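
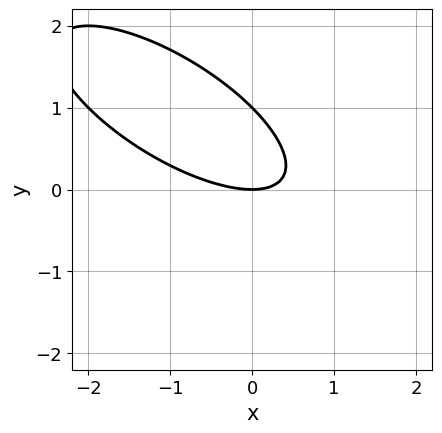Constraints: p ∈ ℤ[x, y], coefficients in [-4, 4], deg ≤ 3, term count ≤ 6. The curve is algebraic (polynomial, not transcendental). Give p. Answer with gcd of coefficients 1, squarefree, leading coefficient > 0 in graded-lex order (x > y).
x^2 + 2*x*y + 2*y^2 - 2*y

First, degree: the shape is more complex than any degree-1 curve, so deg p = 2.
Then, checking where it meets the axes: one x-axis crossing is at x = 0; the y-axis gridline crossings are at y ∈ {0, 1}.
Finally, matching integer coefficients to the picture gives p.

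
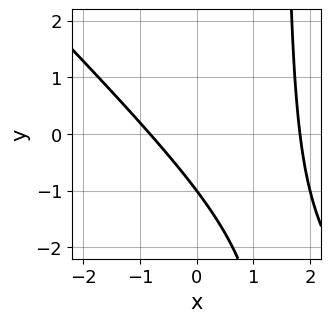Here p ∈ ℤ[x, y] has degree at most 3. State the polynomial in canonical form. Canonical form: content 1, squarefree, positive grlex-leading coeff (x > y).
2*x^2 + 2*x*y - 2*x - 3*y - 3

1. Degree: a generic line meets the curve in up to 2 points, so deg p = 2.
2. From the visible intercepts: one y-axis crossing is at y = -1.
3. These observations pin down the coefficients.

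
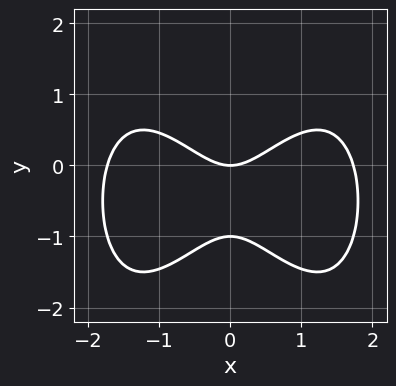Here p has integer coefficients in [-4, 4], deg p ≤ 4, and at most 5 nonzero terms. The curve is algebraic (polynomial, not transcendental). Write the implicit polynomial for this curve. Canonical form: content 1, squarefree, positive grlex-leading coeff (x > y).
x^4 - 3*x^2 + 3*y^2 + 3*y

1. The degree is 4 — no degree-3 curve has this shape.
2. Symmetries: it's symmetric under x → −x, forcing even powers of x.
3. Reading off the gridlines: among the integer gridlines, it crosses the y-axis at y ∈ {-1, 0}; it meets the x-axis at x = 0 (among the integer gridlines).
4. The integer polynomial consistent with all of this is the stated p.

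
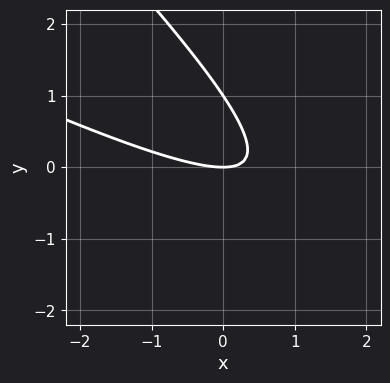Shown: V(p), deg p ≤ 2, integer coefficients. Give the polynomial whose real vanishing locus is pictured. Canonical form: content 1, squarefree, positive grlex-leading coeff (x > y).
1. deg p = 2. The shape is more complex than any degree-1 curve.
2. From the visible intercepts: the y-axis gridline crossings are at y ∈ {0, 1}; one x-axis crossing is at x = 0.
3. Solving for integer coefficients yields p as stated.

x^2 + 3*x*y + 2*y^2 - 2*y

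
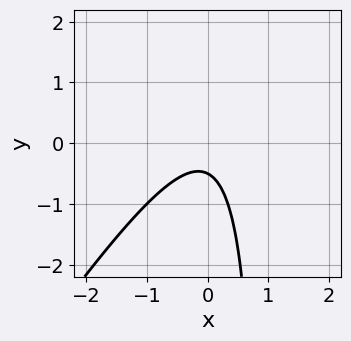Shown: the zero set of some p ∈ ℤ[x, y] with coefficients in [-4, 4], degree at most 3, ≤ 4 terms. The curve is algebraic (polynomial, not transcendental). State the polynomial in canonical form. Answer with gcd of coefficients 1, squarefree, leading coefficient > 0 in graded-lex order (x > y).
3*x^2 - 2*x*y + 2*y + 1

1. Degree: a generic line meets the curve in up to 2 points, so deg p = 2.
2. Against the integer gridlines: no x-intercept at any integer in the box.
3. Together with the visible shape, these determine p as stated.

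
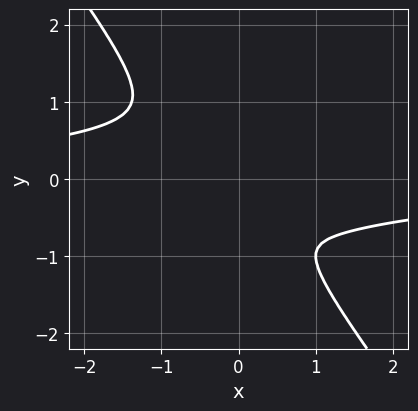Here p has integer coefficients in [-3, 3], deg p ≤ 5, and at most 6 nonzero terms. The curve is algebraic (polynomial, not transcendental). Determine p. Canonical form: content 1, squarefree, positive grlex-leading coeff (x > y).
2*x^3*y - 2*x^2*y^2 + 2*y^4 - x*y^2 + 3*x^2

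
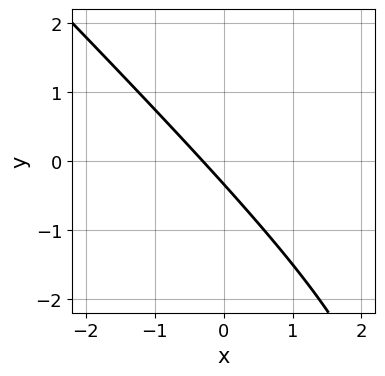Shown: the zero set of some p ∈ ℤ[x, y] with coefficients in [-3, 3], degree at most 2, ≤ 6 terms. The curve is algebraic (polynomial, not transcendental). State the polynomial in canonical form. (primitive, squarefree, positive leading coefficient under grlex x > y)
The degree is 2 — the shape is more complex than any degree-1 curve.
Solving for integer coefficients yields p as stated.

x^2 + x*y - 3*x - 3*y - 1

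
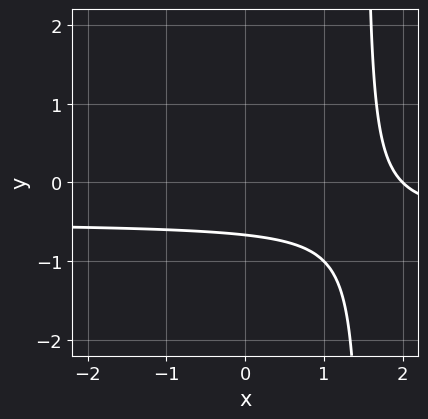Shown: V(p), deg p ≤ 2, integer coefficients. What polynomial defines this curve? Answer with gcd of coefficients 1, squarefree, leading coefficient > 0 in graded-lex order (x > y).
2*x*y + x - 3*y - 2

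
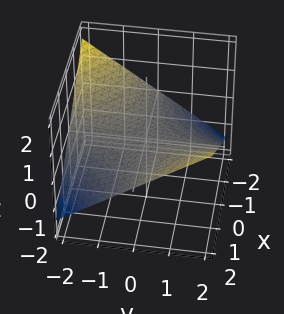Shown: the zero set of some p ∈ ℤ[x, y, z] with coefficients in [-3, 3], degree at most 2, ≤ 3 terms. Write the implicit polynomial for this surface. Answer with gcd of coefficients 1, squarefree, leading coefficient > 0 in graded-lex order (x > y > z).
x*y - 3*z

1. deg p = 2.
2. Reading off the gridlines: every point of the x-axis in the box is on the surface; it meets the z-axis at z = 0 (among the integer gridlines).
3. Solving for integer coefficients yields p as stated.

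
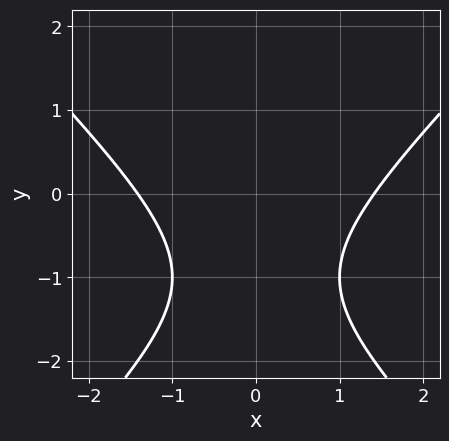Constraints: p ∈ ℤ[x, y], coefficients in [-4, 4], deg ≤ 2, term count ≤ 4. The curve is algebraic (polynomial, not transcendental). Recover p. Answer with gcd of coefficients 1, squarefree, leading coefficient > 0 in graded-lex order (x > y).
x^2 - y^2 - 2*y - 2

(a) deg p = 2. The shape is more complex than any degree-1 curve.
(b) Symmetries: it's symmetric under x → −x, forcing even powers of x.
(c) Observable constraints: it misses every integer gridline on the y-axis.
(d) The integer polynomial consistent with all of this is the stated p.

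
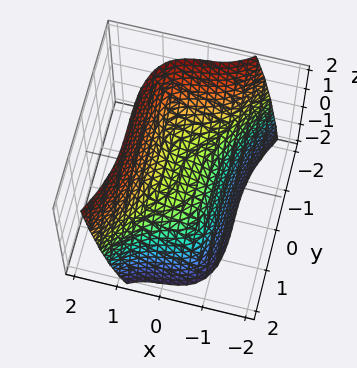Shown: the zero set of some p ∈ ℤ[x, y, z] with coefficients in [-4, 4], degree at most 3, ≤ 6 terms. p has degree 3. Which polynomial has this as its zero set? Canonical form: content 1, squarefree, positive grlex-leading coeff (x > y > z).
3*x^3 - y^3 + x - 3*z

Degree: a generic line meets the surface in up to 3 points, so deg p = 3.
Against the integer gridlines: it crosses the y-axis at the gridline y = 0; it meets the x-axis at x = 0 (among the integer gridlines).
Together with the visible shape, these determine p as stated.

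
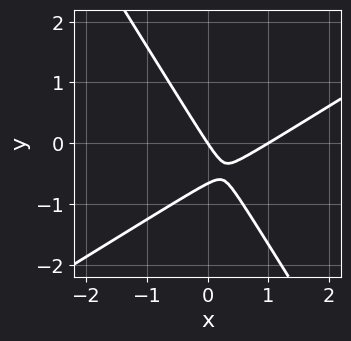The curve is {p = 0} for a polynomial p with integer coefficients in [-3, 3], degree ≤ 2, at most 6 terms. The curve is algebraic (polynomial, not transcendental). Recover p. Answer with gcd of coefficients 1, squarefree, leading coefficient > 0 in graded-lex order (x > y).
3*x^2 - 3*x*y - 3*y^2 - 3*x - 2*y

First, the degree is 2 — no degree-1 curve has this shape.
Next, from the visible intercepts: the x-axis gridline crossings are at x ∈ {0, 1}; it meets the y-axis at y = 0 (among the integer gridlines).
Finally, matching integer coefficients to the picture gives p.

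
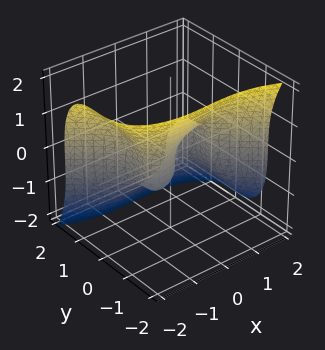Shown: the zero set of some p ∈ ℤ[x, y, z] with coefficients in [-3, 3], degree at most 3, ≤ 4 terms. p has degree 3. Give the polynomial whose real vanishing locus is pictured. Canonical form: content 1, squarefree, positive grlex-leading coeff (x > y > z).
1. The degree is 3 — the shape is more complex than any degree-2 surface.
2. Against the integer gridlines: among the integer gridlines, it crosses the x-axis at x ∈ {-1, 0, 1}; it crosses the y-axis at the gridline y = 0; it meets the z-axis at z = 0 (among the integer gridlines).
3. Fitting integer coefficients to these (and the overall shape) gives p.

x^3 + 3*y^3 + z^3 - x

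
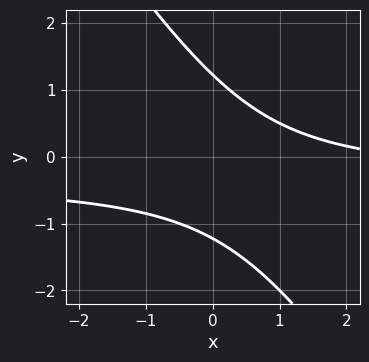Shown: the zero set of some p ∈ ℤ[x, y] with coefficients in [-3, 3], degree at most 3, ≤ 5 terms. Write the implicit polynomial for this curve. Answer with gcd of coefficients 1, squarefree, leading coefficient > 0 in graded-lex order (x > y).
First, the degree is 2 — a generic line meets the curve in up to 2 points.
Next, from the axis intercepts and sections: no x-intercept at any integer in the box.
Finally, matching integer coefficients to the picture gives p.

3*x*y + 2*y^2 + x - 3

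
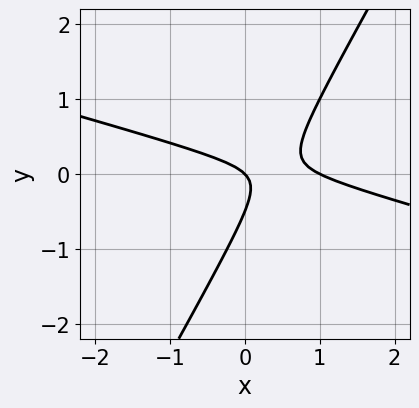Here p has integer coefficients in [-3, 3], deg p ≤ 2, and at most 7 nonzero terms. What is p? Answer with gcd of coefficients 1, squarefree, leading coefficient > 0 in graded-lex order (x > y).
1. deg p = 2. No degree-1 curve has this shape.
2. From the visible intercepts: it meets the y-axis at y = 0 (among the integer gridlines); among the integer gridlines, it crosses the x-axis at x ∈ {0, 1}.
3. Matching integer coefficients to the picture gives p.

x^2 + 3*x*y - 2*y^2 - x - y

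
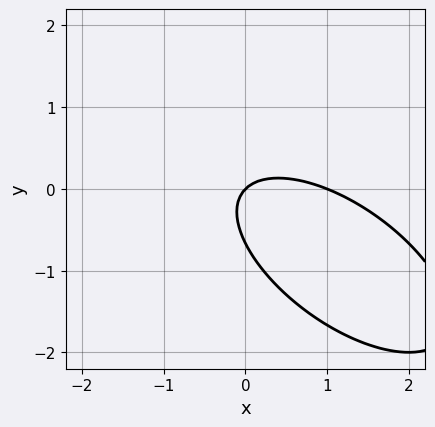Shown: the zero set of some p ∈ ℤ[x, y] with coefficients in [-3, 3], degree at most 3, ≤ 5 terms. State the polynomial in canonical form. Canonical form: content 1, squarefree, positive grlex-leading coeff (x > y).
(a) The degree is 2 — a generic line meets the curve in up to 2 points.
(b) From the visible intercepts: the x-axis gridline crossings are at x ∈ {0, 1}; it crosses the y-axis at the gridline y = 0.
(c) Matching integer coefficients to the picture gives p.

2*x^2 + 3*x*y + 3*y^2 - 2*x + 2*y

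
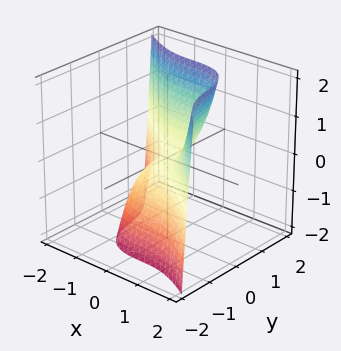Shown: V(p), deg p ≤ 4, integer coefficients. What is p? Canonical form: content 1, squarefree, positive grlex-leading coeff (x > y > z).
3*x^3 + 2*x^2*y + 3*y^3 + x - 3*z

The degree is 3 — no degree-2 surface has this shape.
Observable constraints: it meets the z-axis at z = 0 (among the integer gridlines); one x-axis crossing is at x = 0.
Putting this together gives p.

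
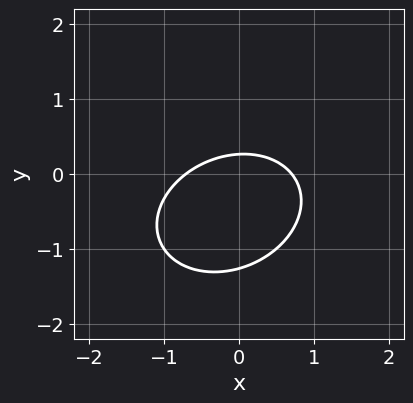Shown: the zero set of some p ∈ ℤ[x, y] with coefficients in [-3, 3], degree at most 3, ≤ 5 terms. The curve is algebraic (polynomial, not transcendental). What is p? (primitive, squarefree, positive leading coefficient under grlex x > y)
Degree: a generic line meets the curve in up to 2 points, so deg p = 2.
Matching integer coefficients to the picture gives p.

2*x^2 - x*y + 3*y^2 + 3*y - 1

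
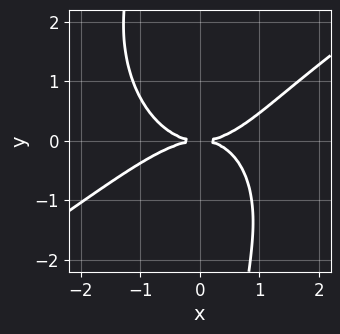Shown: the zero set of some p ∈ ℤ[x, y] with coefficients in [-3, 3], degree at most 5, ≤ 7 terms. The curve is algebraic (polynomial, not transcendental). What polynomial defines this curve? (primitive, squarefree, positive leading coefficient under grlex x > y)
(a) The degree is 4 — the shape is more complex than any degree-3 curve.
(b) From the visible intercepts: one y-axis crossing is at y = 0; it meets the x-axis at x = 0 (among the integer gridlines).
(c) Assembling these constraints gives the stated polynomial.

x^4 - x^3*y - x*y^3 + x*y^2 - 3*y^2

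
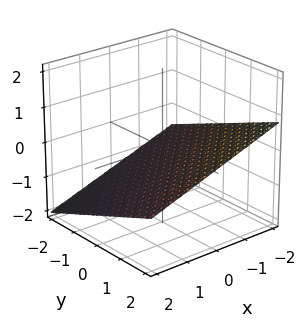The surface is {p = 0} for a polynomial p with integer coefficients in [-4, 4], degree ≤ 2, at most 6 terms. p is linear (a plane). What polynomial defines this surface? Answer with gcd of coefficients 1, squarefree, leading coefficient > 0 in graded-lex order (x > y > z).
x - y + 3*z + 2

1. Degree: every cross-section is a straight line — this is a plane, so deg p = 1.
2. Reading off the gridlines: it crosses the x-axis at the gridline x = -2; it crosses the y-axis at the gridline y = 2.
3. These observations pin down the coefficients.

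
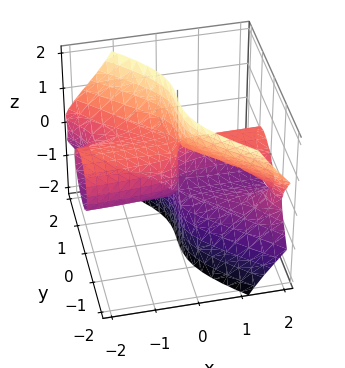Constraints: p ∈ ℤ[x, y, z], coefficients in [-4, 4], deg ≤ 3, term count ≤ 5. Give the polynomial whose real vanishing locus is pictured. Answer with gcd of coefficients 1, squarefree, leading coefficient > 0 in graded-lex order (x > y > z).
2*x*y^2 + 2*x*z^2 + 2*y^3 - x

(a) Degree: a generic line meets the surface in up to 3 points, so deg p = 3.
(b) Reading off the gridlines: one y-axis crossing is at y = 0; every point of the z-axis in the box is on the surface; one x-axis crossing is at x = 0.
(c) Fitting integer coefficients to these (and the overall shape) gives p.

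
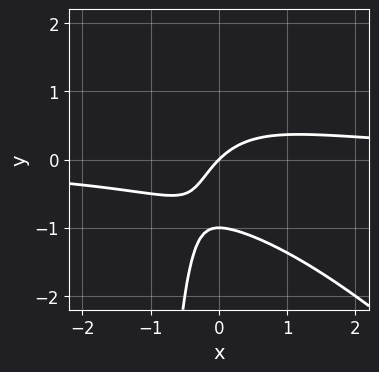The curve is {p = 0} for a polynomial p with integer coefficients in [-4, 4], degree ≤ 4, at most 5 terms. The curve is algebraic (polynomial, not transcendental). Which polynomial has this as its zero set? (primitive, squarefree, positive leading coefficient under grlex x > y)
x^2*y + x*y^2 + y^2 - x + y

First, the degree is 3 — a generic line meets the curve in up to 3 points.
Then, from the axis intercepts and sections: the y-axis gridline crossings are at y ∈ {-1, 0}; it crosses the x-axis at the gridline x = 0.
Finally, together with the visible shape, these determine p as stated.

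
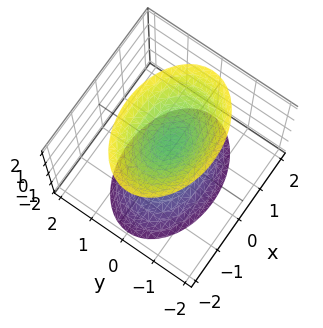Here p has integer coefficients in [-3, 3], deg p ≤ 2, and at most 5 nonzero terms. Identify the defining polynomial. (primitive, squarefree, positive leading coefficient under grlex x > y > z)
x^2 + 2*y^2 - z^2 + 1

I count 2 distinct pieces. They look like related sheets of one shape, so recover p as a whole.
deg p = 2. Two separate bowl-shaped sheets opening away from each other; a quadric.
Symmetries: it's symmetric under x → −x, forcing even powers of x; it's symmetric under z → −z, forcing even powers of z; the y ↦ −y reflection is a symmetry, so y appears only in even powers.
Reading off the gridlines: no y-intercept at any integer in the box; the z-axis gridline crossings are at z ∈ {-1, 1}.
These observations pin down the coefficients.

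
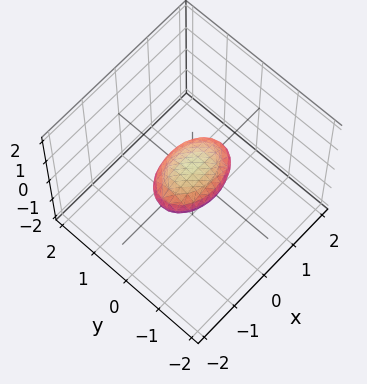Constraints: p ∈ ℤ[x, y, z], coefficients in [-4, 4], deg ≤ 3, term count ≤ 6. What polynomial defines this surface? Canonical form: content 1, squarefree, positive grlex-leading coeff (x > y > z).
x^2 + 2*y^2 + 3*z^2 - 1

1. The degree is 2 — bounded and convex; a quadric.
2. Symmetries: mirror symmetry y ↦ −y ⇒ only even powers of y; the x ↦ −x reflection is a symmetry, so x appears only in even powers; it's symmetric under z → −z, forcing even powers of z.
3. Checking where it meets the axes: the x-axis gridline crossings are at x ∈ {-1, 1}.
4. Matching integer coefficients to the picture gives p.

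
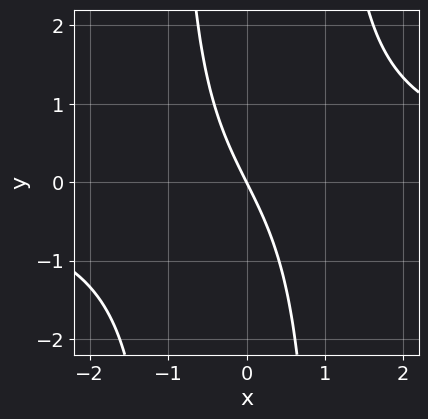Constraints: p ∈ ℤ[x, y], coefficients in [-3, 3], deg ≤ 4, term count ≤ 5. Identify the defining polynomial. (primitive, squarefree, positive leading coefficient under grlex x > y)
First, the degree is 3 — no degree-2 curve has this shape.
Then, from the visible intercepts: one y-axis crossing is at y = 0; it crosses the x-axis at the gridline x = 0.
Finally, the integer polynomial consistent with all of this is the stated p.

x^2*y - 2*x - y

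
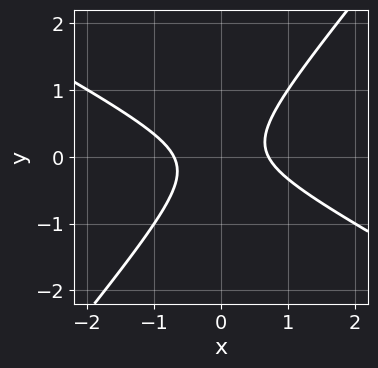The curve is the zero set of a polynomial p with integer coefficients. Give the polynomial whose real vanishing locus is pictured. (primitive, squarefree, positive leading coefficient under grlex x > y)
2*x^2 + 2*x*y - 3*y^2 - 1

1. deg p = 2. A generic line meets the curve in up to 2 points.
2. Checking where it meets the axes: no y-intercept at any integer in the box.
3. Together with the visible shape, these determine p as stated.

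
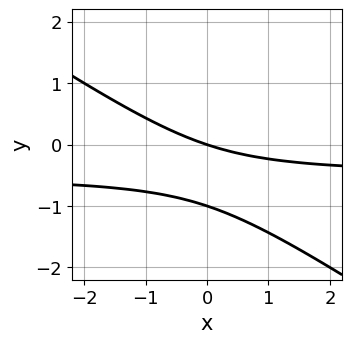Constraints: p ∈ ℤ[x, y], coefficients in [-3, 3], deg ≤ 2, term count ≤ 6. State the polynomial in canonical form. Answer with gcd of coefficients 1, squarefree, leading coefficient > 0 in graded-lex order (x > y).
The degree is 2 — a generic line meets the curve in up to 2 points.
Checking where it meets the axes: it meets the x-axis at x = 0 (among the integer gridlines); the y-axis gridline crossings are at y ∈ {-1, 0}.
Putting this together gives p.

2*x*y + 3*y^2 + x + 3*y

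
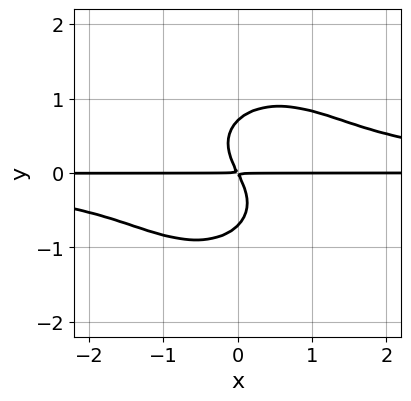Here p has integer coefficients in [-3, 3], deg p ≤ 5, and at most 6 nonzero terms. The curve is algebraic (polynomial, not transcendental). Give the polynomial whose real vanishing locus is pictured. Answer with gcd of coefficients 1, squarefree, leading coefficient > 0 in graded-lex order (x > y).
2*x^2*y^2 + 2*y^4 - 2*x*y - y^2

(a) Degree: a generic line meets the curve in up to 4 points, so deg p = 4.
(b) From the visible intercepts: every point of the x-axis in the box is on the curve.
(c) Together with the visible shape, these determine p as stated.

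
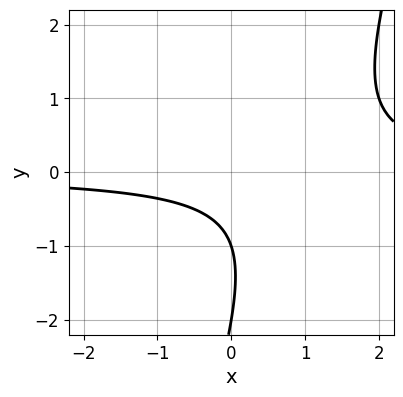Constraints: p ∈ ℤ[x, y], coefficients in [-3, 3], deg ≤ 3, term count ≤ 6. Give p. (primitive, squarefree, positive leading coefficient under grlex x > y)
deg p = 2.
From the visible intercepts: no x-intercept at any integer in the box; the y-axis gridline crossings are at y ∈ {-2, -1}.
Solving for integer coefficients yields p as stated.

3*x*y - y^2 - 3*y - 2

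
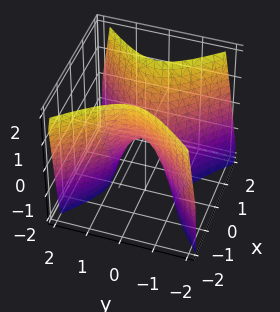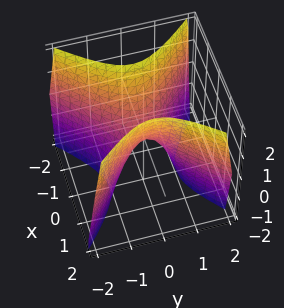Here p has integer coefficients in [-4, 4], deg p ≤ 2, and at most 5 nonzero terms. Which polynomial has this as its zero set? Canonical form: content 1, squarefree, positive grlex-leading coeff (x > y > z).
2*x^2 - 2*y^2 - z

First, degree: a saddle surface; a quadric, so deg p = 2.
Then, symmetries: the y ↦ −y reflection is a symmetry, so y appears only in even powers; it's symmetric under x → −x, forcing even powers of x.
Then, observable constraints: it crosses the y-axis at the gridline y = 0; it crosses the z-axis at the gridline z = 0; it crosses the x-axis at the gridline x = 0.
Finally, putting this together gives p.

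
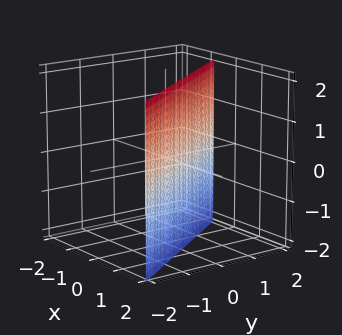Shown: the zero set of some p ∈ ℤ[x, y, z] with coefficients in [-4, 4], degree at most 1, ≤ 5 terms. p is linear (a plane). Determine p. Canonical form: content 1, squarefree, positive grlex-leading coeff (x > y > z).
3*x + 2*y - 2

1. deg p = 1. Every cross-section is a straight line — this is a plane.
2. Against the integer gridlines: the surface avoids every integer z-axis point in the box; it meets the y-axis at y = 1 (among the integer gridlines).
3. The integer polynomial consistent with all of this is the stated p.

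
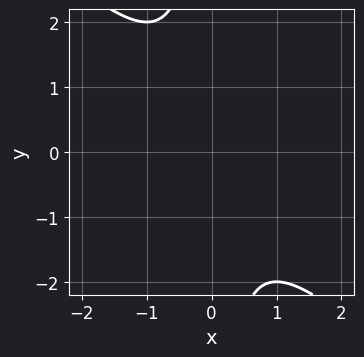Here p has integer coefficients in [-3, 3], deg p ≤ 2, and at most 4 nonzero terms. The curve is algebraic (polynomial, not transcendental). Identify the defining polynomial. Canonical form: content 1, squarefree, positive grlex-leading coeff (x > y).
First, degree: the shape is more complex than any degree-1 curve, so deg p = 2.
Next, reading off the gridlines: it misses every integer gridline on the y-axis; it misses every integer gridline on the x-axis.
Finally, solving for integer coefficients yields p as stated.

x^2 + x*y + 1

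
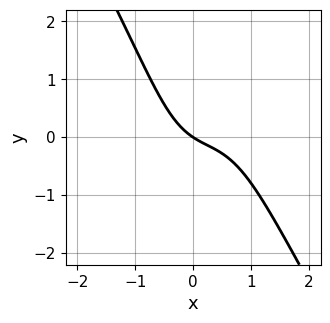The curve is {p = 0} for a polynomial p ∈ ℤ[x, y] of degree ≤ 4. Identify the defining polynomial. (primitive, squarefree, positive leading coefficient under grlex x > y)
First, deg p = 3.
Then, checking where it meets the axes: one y-axis crossing is at y = 0; it crosses the x-axis at the gridline x = 0.
Finally, assembling these constraints gives the stated polynomial.

3*x^3 - x*y^2 - 2*x^2 + 2*x + 3*y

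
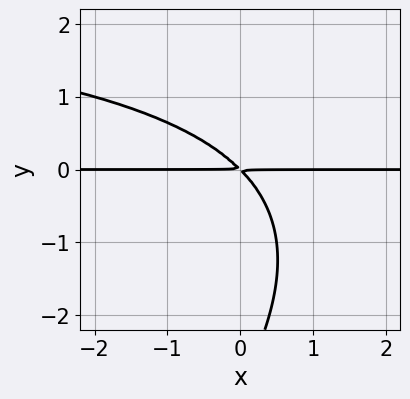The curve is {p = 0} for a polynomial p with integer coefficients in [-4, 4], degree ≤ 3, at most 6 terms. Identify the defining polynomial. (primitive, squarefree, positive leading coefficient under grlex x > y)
x*y^2 - y^3 - 3*x*y - 3*y^2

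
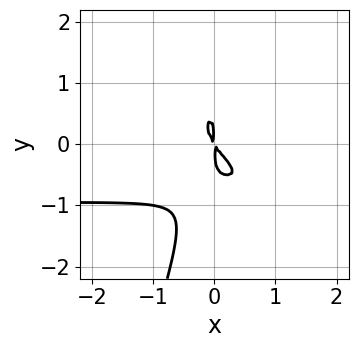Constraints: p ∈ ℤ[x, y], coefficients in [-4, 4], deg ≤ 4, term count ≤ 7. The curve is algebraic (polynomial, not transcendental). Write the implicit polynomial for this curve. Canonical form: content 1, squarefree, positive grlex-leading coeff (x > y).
3*x*y^3 - y^4 - 3*x^2*y - 3*x^2 - 2*x*y

(a) Degree: no degree-3 curve has this shape, so deg p = 4.
(b) Solving for integer coefficients yields p as stated.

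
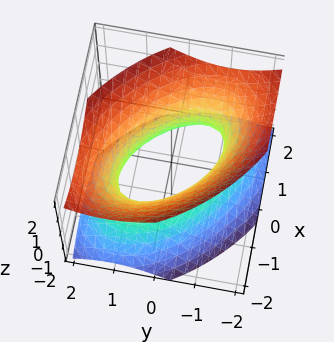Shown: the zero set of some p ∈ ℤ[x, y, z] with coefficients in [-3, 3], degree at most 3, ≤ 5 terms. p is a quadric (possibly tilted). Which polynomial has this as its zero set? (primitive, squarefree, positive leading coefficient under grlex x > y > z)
x^2 + x*y + y^2 - z^2 - 1

(a) The degree is 2 — no degree-1 surface has this shape.
(b) From the axis intercepts and sections: among the integer gridlines, it crosses the x-axis at x ∈ {-1, 1}; it misses every integer gridline on the z-axis; the y-axis gridline crossings are at y ∈ {-1, 1}.
(c) Solving for integer coefficients yields p as stated.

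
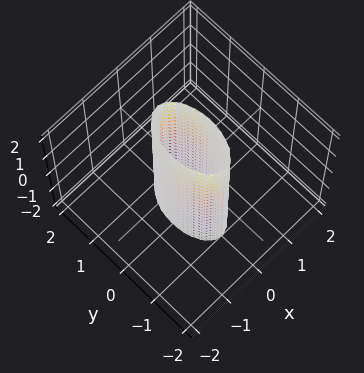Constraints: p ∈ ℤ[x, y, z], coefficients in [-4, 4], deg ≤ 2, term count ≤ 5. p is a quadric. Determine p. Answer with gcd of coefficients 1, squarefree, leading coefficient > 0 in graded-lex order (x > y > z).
3*x^2 + y^2 - 1

1. Degree: a cylinder; a quadric, so deg p = 2.
2. Symmetries: the z ↦ −z reflection is a symmetry, so z appears only in even powers; it's symmetric under y → −y, forcing even powers of y; the x ↦ −x reflection is a symmetry, so x appears only in even powers.
3. Reading off the gridlines: the y-axis gridline crossings are at y ∈ {-1, 1}; the surface avoids every integer z-axis point in the box.
4. Assembling these constraints gives the stated polynomial.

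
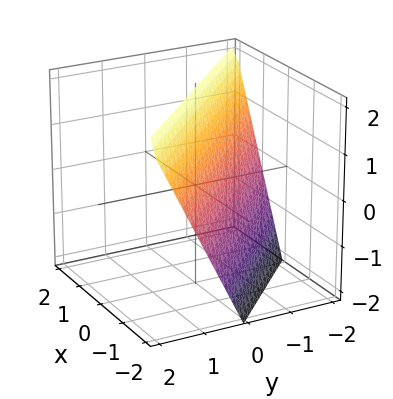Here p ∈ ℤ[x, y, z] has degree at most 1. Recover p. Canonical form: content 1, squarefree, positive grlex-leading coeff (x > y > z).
2*x + 2*y - z + 2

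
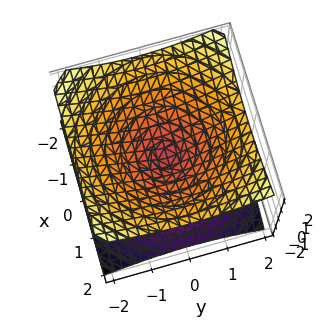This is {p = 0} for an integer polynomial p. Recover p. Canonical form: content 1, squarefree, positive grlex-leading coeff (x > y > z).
x^2 + y^2 - 2*z^2

1. deg p = 2. Two nappes meeting at a single point; a quadric.
2. Symmetries: rotational symmetry about the z-axis ⇒ p depends on x, y only through x² + y²; mirror symmetry z ↦ −z ⇒ only even powers of z.
3. From the axis intercepts and sections: it crosses the z-axis at the gridline z = 0; a circular section at z = 1 has radius between 1 and 2; one x-axis crossing is at x = 0; it crosses the y-axis at the gridline y = 0.
4. Fitting integer coefficients to these (and the overall shape) gives p.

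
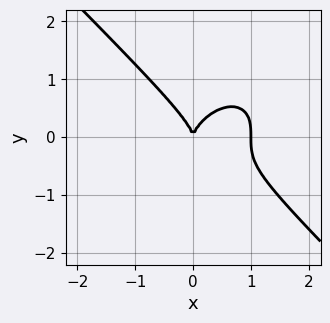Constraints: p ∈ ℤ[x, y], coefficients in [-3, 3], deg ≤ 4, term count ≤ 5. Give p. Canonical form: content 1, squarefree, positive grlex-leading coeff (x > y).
x^3 + y^3 - x^2

First, deg p = 3. No degree-2 curve has this shape.
Next, checking where it meets the axes: it meets the y-axis at y = 0 (among the integer gridlines); the x-axis gridline crossings are at x ∈ {0, 1}.
Finally, solving for integer coefficients yields p as stated.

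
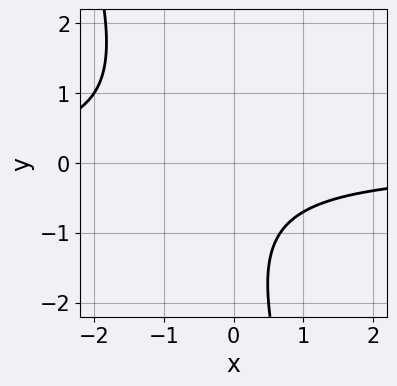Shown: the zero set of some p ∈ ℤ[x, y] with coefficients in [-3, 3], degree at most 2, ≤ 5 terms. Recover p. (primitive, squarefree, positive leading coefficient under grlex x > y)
3*x*y + y^2 + 2*y + 3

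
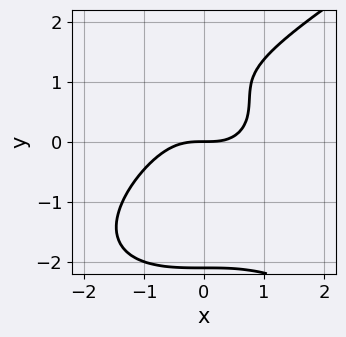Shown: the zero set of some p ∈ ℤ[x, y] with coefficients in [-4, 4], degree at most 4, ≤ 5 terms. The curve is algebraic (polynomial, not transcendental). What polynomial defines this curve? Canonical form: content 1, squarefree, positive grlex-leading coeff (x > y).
First, the degree is 4 — a generic line meets the curve in up to 4 points.
Then, against the integer gridlines: one x-axis crossing is at x = 0; it meets the y-axis at y = 0 (among the integer gridlines).
Finally, assembling these constraints gives the stated polynomial.

y^4 - 2*x^3 - 3*y^2 + 3*y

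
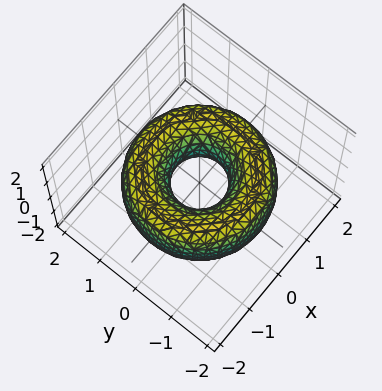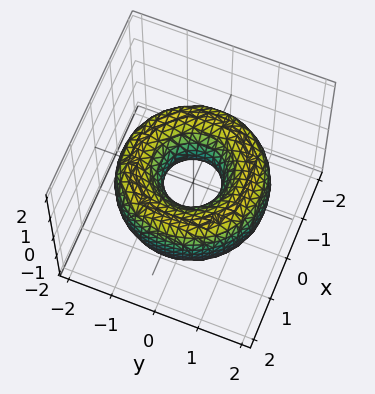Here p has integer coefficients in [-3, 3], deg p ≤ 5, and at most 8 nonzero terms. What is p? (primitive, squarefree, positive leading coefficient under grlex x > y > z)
x^4 + 2*x^2*y^2 + y^4 - 3*x^2 - 3*y^2 + 2*z^2 + 1

Degree: a generic line meets the surface in up to 4 points, so deg p = 4.
Symmetry: the surface is invariant under rotation about z: p = q(x² + y², z).
Observable constraints: a circular section at z = 0 has radius between 0 and 1; the surface avoids every integer z-axis point in the box.
Assembling these constraints gives the stated polynomial.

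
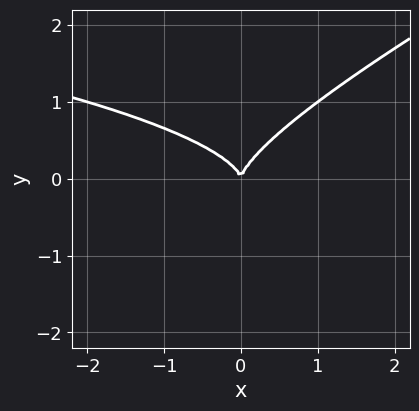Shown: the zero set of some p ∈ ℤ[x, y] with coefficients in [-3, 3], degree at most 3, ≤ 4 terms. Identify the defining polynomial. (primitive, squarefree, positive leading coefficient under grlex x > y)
x*y^2 - 2*y^3 + x^2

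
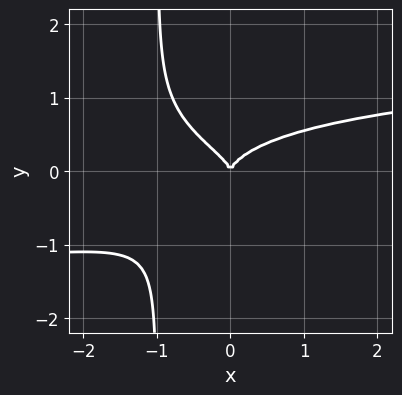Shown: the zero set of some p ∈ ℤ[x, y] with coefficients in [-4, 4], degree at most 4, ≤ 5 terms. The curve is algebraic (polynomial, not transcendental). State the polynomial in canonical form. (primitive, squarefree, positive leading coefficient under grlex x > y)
3*x*y^3 + 3*y^3 - x^2

The degree is 4 — the shape is more complex than any degree-3 curve.
Observable constraints: it crosses the y-axis at the gridline y = 0; one x-axis crossing is at x = 0.
Assembling these constraints gives the stated polynomial.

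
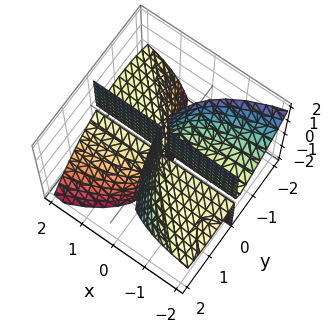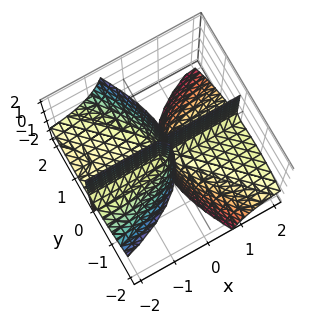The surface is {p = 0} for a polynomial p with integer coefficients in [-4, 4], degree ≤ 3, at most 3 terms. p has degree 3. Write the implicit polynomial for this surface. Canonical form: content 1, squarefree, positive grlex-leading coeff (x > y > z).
(a) I count 2 distinct pieces.
(b) The degree is 3 — no degree-2 surface has this shape.
(c) Observable constraints: one y-axis crossing is at y = 0; the visible z-axis segment lies entirely on the surface; every point of the x-axis in the box is on the surface.
(d) Fitting integer coefficients to these (and the overall shape) gives p.

x*y^2 + 2*x*y*z + y^3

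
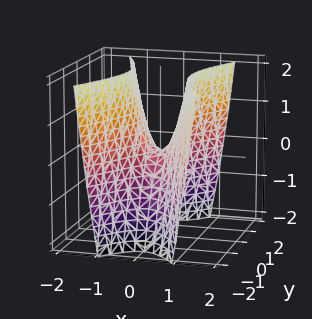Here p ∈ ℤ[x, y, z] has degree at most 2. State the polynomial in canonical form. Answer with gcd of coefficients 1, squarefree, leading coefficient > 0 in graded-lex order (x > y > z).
3*x^2 - y^2 - z

deg p = 2. A saddle surface; a quadric.
Symmetries: the y ↦ −y reflection is a symmetry, so y appears only in even powers; mirror symmetry x ↦ −x ⇒ only even powers of x.
From the axis intercepts and sections: it crosses the y-axis at the gridline y = 0; it crosses the x-axis at the gridline x = 0; it crosses the z-axis at the gridline z = 0.
The integer polynomial consistent with all of this is the stated p.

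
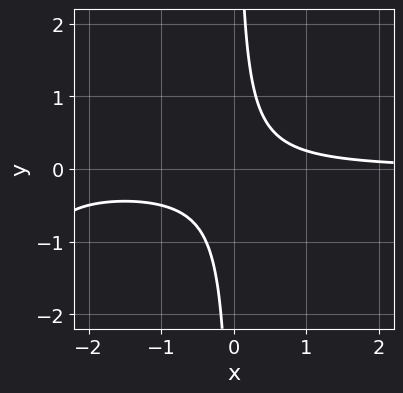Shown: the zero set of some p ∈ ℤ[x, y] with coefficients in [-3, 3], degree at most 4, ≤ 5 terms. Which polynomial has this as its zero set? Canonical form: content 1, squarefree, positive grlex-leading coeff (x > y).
(a) The degree is 3 — a generic line meets the curve in up to 3 points.
(b) From the visible intercepts: it misses every integer gridline on the y-axis; no x-intercept at any integer in the box.
(c) Matching integer coefficients to the picture gives p.

x^2*y + 3*x*y - 1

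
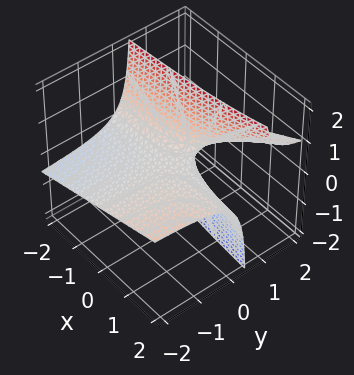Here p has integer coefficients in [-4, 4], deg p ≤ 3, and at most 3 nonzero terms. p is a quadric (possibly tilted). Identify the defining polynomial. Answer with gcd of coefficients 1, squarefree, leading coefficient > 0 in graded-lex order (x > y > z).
Degree: no degree-1 surface has this shape, so deg p = 2.
Reading off the gridlines: the visible x-axis segment lies entirely on the surface; the visible y-axis segment lies entirely on the surface.
Together with the visible shape, these determine p as stated.

x*y - 3*y*z + 2*z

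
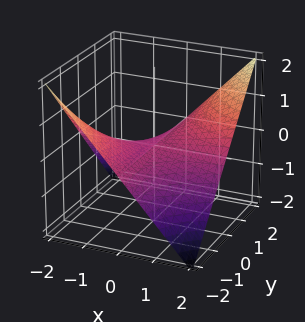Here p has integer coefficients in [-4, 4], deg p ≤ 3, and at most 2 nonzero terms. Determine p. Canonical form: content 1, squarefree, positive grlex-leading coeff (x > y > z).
x*y - 2*z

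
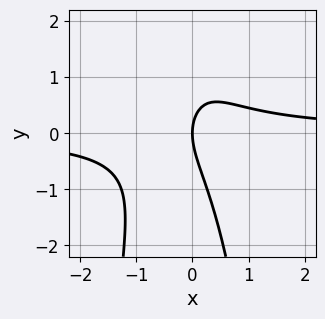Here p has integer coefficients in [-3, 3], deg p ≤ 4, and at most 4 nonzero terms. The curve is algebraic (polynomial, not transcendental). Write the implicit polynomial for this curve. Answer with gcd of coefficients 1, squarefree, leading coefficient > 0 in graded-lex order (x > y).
3*x^2*y + x*y + y^2 - 2*x

The degree is 3 — a generic line meets the curve in up to 3 points.
Against the integer gridlines: it crosses the y-axis at the gridline y = 0; it meets the x-axis at x = 0 (among the integer gridlines).
Assembling these constraints gives the stated polynomial.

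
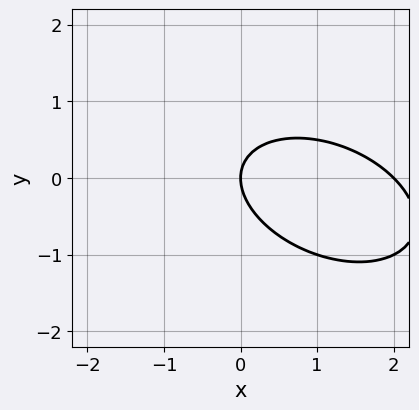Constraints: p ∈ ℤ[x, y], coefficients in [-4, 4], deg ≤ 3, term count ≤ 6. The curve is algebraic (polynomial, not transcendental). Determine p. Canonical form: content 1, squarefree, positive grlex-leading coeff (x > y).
x^2 + x*y + 2*y^2 - 2*x

The degree is 2 — a generic line meets the curve in up to 2 points.
Observable constraints: among the integer gridlines, it crosses the x-axis at x ∈ {0, 2}; it crosses the y-axis at the gridline y = 0.
The integer polynomial consistent with all of this is the stated p.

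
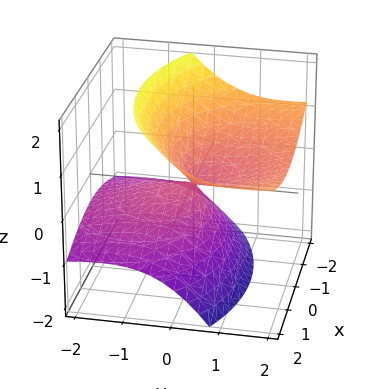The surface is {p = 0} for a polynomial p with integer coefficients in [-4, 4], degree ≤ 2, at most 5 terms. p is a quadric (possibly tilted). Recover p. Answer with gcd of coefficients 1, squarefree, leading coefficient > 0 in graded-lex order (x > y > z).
x^2 + y^2 - 3*y*z - 2*z^2

Degree: the shape is more complex than any degree-1 surface, so deg p = 2.
Reading off the gridlines: it meets the x-axis at x = 0 (among the integer gridlines); it crosses the y-axis at the gridline y = 0.
Assembling these constraints gives the stated polynomial.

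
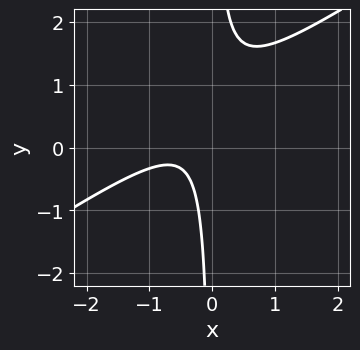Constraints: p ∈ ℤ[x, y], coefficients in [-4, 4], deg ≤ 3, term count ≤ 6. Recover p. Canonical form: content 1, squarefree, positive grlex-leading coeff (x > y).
2*x^2 - 3*x*y + 2*x + 1

(a) deg p = 2. No degree-1 curve has this shape.
(b) Against the integer gridlines: the curve avoids every integer y-axis point in the box; the curve avoids every integer x-axis point in the box.
(c) Matching integer coefficients to the picture gives p.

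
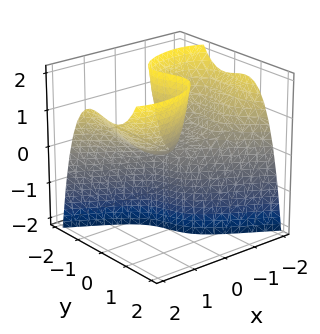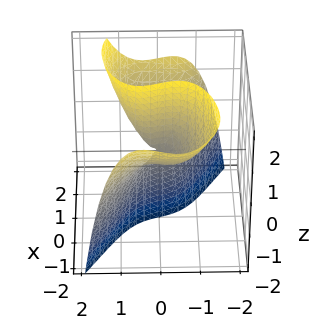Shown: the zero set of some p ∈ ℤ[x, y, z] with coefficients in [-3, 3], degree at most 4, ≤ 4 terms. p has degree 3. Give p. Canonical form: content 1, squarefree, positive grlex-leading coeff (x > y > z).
(a) The degree is 3 — no degree-2 surface has this shape.
(b) Against the integer gridlines: every point of the z-axis in the box is on the surface; it meets the x-axis at x = 0 (among the integer gridlines); it crosses the y-axis at the gridline y = 0.
(c) Solving for integer coefficients yields p as stated.

x^3 + 3*y^3 - 3*x*z - y*z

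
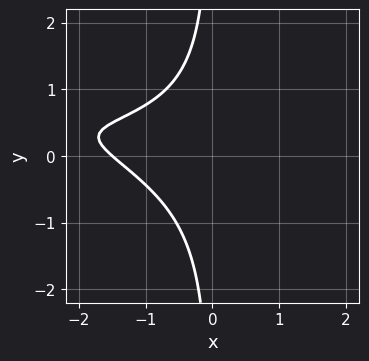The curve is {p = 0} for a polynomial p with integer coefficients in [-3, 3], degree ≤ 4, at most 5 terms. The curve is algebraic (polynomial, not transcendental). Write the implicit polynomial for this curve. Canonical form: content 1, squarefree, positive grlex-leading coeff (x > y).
x^2*y + 3*x*y^2 + 2*x + 3

First, deg p = 3. No degree-2 curve has this shape.
Next, checking where it meets the axes: it misses every integer gridline on the y-axis.
Finally, putting this together gives p.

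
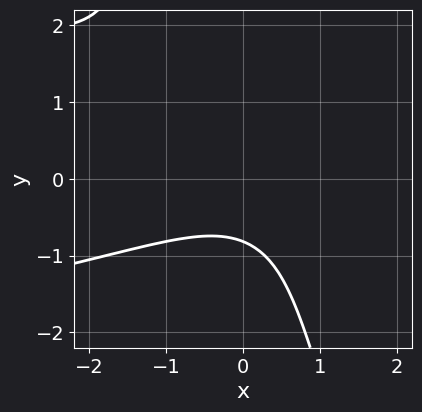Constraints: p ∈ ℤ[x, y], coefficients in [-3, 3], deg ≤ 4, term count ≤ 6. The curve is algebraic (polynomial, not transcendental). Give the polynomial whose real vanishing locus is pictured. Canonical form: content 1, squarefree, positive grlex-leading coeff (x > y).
deg p = 3. A generic line meets the curve in up to 3 points.
Reading off the gridlines: it misses every integer gridline on the x-axis.
Putting this together gives p.

3*x*y^2 + y^3 + 2*x^2 + 3*y + 3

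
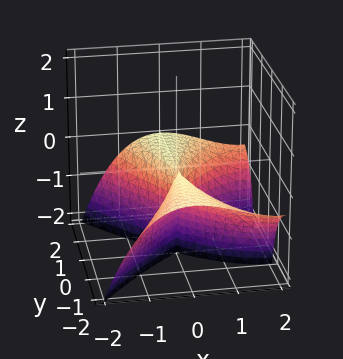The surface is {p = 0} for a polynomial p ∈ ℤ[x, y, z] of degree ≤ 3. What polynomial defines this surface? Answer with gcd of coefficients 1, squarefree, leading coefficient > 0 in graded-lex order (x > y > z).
x^3 - 2*y^2*z - 3*x^2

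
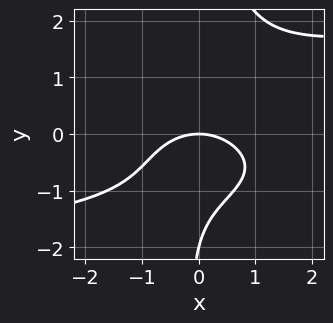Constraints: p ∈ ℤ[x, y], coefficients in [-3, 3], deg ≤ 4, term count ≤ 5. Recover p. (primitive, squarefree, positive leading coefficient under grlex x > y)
Degree: a generic line meets the curve in up to 4 points, so deg p = 4.
Checking where it meets the axes: it crosses the x-axis at the gridline x = 0; among the integer gridlines, it crosses the y-axis at y ∈ {-2, 0}.
Matching integer coefficients to the picture gives p.

x*y^3 - x^2 - y^2 - 2*y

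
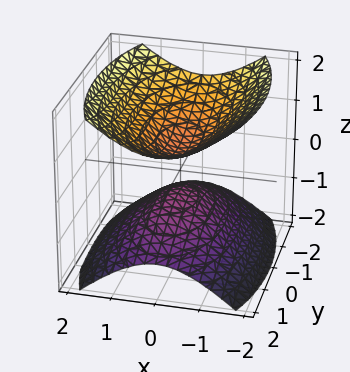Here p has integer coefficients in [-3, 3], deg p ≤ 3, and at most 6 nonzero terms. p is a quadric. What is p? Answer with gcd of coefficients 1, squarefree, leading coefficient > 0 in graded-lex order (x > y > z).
3*x^2 + y^2 - 3*z^2 + 1

1. There are 2 components. They look like related sheets of one shape, so recover p as a whole.
2. Degree: two sheets facing apart; a quadric, so deg p = 2.
3. Symmetries: mirror symmetry y ↦ −y ⇒ only even powers of y; it's symmetric under z → −z, forcing even powers of z; mirror symmetry x ↦ −x ⇒ only even powers of x.
4. Observable constraints: it misses every integer gridline on the y-axis; it misses every integer gridline on the x-axis.
5. Matching integer coefficients to the picture gives p.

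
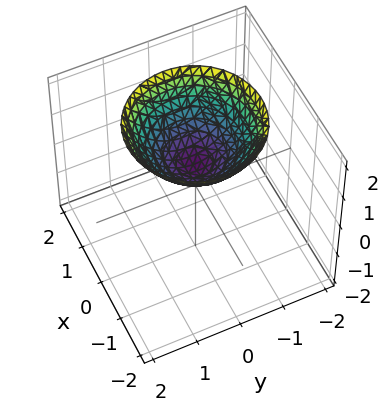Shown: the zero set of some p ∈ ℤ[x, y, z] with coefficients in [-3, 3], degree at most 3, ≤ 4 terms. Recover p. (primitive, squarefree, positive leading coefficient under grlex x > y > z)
2*x^2 + 2*y^2 - 3*z + 2

The degree is 2 — the shape is more complex than any degree-1 surface.
By symmetry, every cross-section ⟂ z is a circle, so x, y appear only via x² + y².
From the axis intercepts and sections: it misses every integer gridline on the y-axis; a circular section at z = 2 has radius between 1 and 2; no x-intercept at any integer in the box.
Putting this together gives p.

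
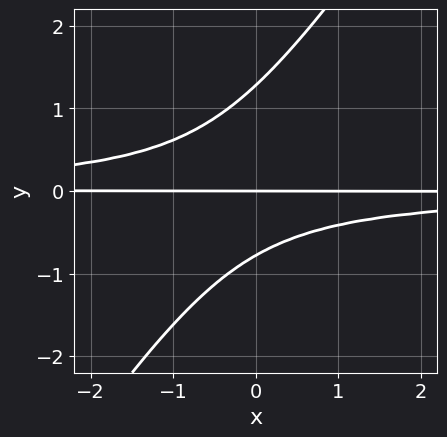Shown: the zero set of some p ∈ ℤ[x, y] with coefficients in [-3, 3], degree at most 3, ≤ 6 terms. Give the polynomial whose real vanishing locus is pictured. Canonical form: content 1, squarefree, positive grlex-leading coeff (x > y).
The degree is 3 — no degree-2 curve has this shape.
From the visible intercepts: the visible x-axis segment lies entirely on the curve; it meets the y-axis at y = 0 (among the integer gridlines).
Matching integer coefficients to the picture gives p.

3*x*y^2 - 2*y^3 + y^2 + 2*y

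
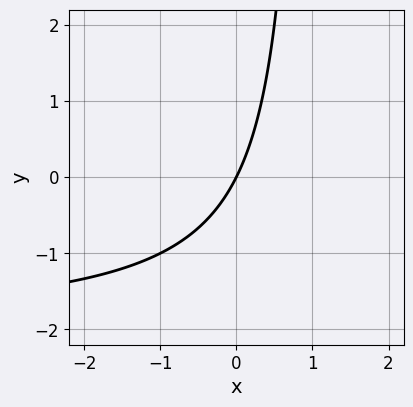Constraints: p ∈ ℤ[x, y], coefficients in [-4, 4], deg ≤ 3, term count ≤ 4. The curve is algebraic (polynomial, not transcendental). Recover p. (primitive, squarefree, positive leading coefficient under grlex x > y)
First, deg p = 2. A generic line meets the curve in up to 2 points.
Then, from the axis intercepts and sections: it crosses the y-axis at the gridline y = 0; one x-axis crossing is at x = 0.
Finally, matching integer coefficients to the picture gives p.

x*y + 2*x - y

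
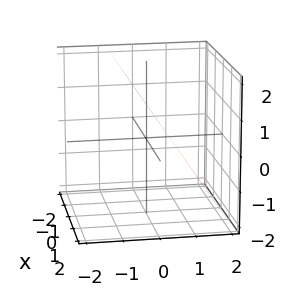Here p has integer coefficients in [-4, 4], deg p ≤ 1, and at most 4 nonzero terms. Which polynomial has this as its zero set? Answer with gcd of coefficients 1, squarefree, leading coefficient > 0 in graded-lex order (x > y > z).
3*y + 2*z - 2

First, the degree is 1 — every cross-section is a straight line — this is a plane.
Then, against the integer gridlines: the surface avoids every integer x-axis point in the box; one z-axis crossing is at z = 1.
Finally, the integer polynomial consistent with all of this is the stated p.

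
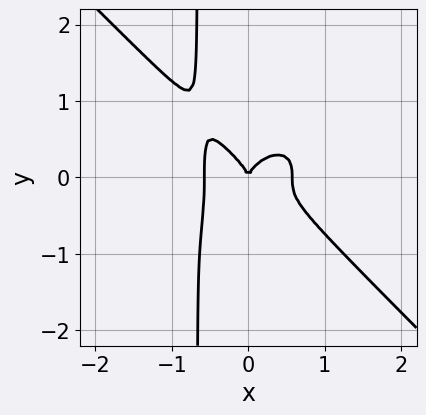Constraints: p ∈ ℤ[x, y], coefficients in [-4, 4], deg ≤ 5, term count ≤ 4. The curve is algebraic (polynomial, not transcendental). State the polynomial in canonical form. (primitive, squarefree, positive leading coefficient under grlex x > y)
(a) deg p = 4. No degree-3 curve has this shape.
(b) Observable constraints: it crosses the y-axis at the gridline y = 0; it crosses the x-axis at the gridline x = 0.
(c) Together with the visible shape, these determine p as stated.

3*x^4 + 3*x*y^3 + 2*y^3 - x^2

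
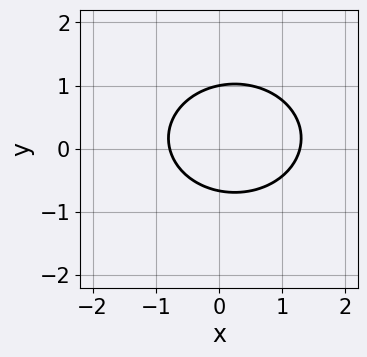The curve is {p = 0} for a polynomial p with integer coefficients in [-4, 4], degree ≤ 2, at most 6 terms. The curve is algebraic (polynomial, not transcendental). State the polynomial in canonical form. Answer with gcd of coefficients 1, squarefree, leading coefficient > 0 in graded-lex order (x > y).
2*x^2 + 3*y^2 - x - y - 2

1. The degree is 2 — a generic line meets the curve in up to 2 points.
2. Reading off the gridlines: it crosses the y-axis at the gridline y = 1.
3. Together with the visible shape, these determine p as stated.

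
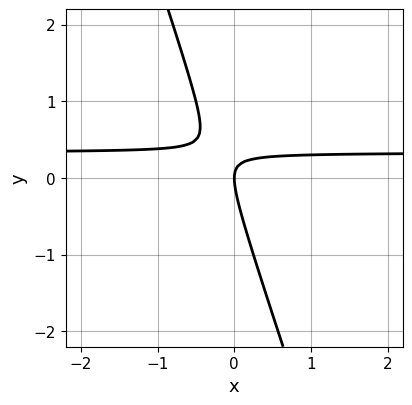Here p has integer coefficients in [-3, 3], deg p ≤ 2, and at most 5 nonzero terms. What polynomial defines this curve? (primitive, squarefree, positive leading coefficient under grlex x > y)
3*x*y + y^2 - x

1. deg p = 2.
2. From the visible intercepts: it meets the y-axis at y = 0 (among the integer gridlines); it meets the x-axis at x = 0 (among the integer gridlines).
3. Matching integer coefficients to the picture gives p.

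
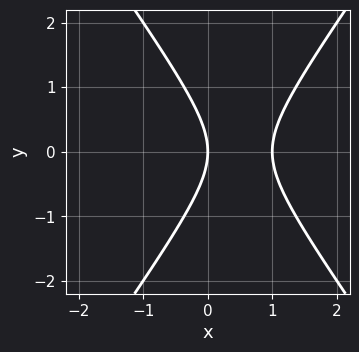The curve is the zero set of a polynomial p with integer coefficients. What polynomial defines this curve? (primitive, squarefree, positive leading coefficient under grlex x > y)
2*x^2 - y^2 - 2*x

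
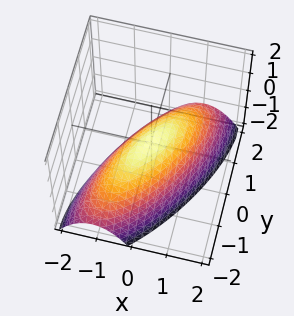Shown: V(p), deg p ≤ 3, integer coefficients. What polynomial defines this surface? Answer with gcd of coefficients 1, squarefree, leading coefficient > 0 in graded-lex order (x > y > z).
2*x^2 - 2*x*y + y^2 + 2*z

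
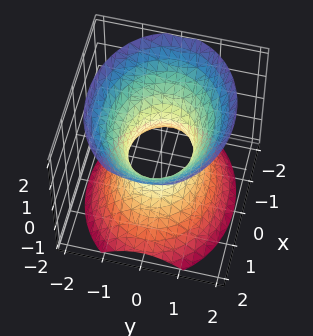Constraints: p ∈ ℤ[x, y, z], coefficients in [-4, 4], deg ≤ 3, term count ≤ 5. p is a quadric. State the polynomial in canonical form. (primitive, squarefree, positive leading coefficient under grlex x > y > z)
2*x^2 + 3*y^2 - 2*z^2 - 2

1. deg p = 2. An hourglass — one-sheet hyperboloid; a quadric.
2. Symmetries: the z ↦ −z reflection is a symmetry, so z appears only in even powers; it's symmetric under y → −y, forcing even powers of y; mirror symmetry x ↦ −x ⇒ only even powers of x.
3. Against the integer gridlines: it misses every integer gridline on the z-axis; among the integer gridlines, it crosses the x-axis at x ∈ {-1, 1}.
4. Putting this together gives p.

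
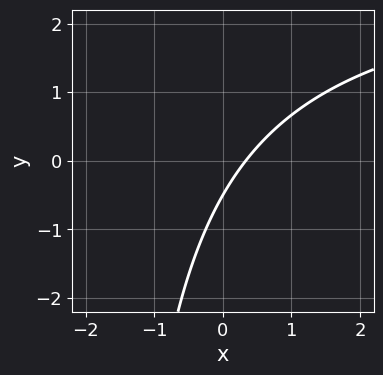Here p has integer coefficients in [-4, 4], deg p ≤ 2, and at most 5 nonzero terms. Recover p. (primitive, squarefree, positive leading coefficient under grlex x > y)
x*y - 3*x + 2*y + 1

The degree is 2 — a generic line meets the curve in up to 2 points.
Matching integer coefficients to the picture gives p.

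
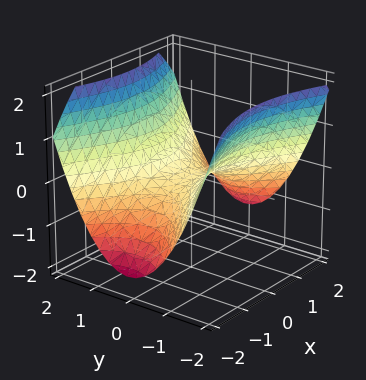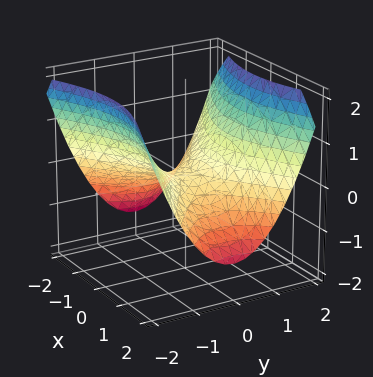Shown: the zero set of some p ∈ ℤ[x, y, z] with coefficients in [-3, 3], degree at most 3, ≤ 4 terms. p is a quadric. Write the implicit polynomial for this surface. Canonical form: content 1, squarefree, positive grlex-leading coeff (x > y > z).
First, degree: a hyperbolic paraboloid; a quadric, so deg p = 2.
Then, symmetries: it's symmetric under y → −y, forcing even powers of y; mirror symmetry x ↦ −x ⇒ only even powers of x.
Next, checking where it meets the axes: it meets the y-axis at y = 0 (among the integer gridlines); it meets the z-axis at z = 0 (among the integer gridlines); one x-axis crossing is at x = 0.
Finally, these observations pin down the coefficients.

x^2 - 2*y^2 + 3*z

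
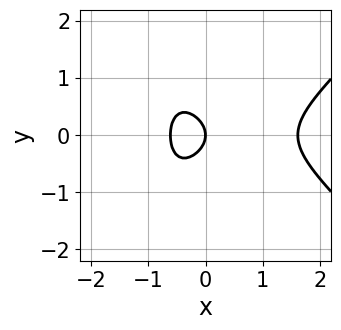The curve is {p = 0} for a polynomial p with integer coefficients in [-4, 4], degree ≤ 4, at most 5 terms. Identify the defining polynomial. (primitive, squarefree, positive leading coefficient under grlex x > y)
(a) The degree is 3 — a generic line meets the curve in up to 3 points.
(b) Symmetries: it's symmetric under y → −y, forcing even powers of y.
(c) Against the integer gridlines: one x-axis crossing is at x = 0; it crosses the y-axis at the gridline y = 0.
(d) The integer polynomial consistent with all of this is the stated p.

2*x^3 - 2*x*y^2 - 2*x^2 - 3*y^2 - 2*x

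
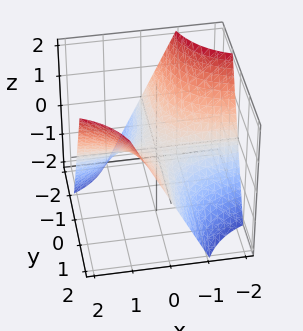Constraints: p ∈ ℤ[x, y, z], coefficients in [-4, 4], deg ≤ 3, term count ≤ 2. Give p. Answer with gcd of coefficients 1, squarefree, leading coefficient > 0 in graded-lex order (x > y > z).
x*y - z

First, degree: a hyperbolic paraboloid; a quadric, so deg p = 2.
Then, reading off the gridlines: one z-axis crossing is at z = 0; every point of the y-axis in the box is on the surface; the visible x-axis segment lies entirely on the surface.
Finally, fitting integer coefficients to these (and the overall shape) gives p.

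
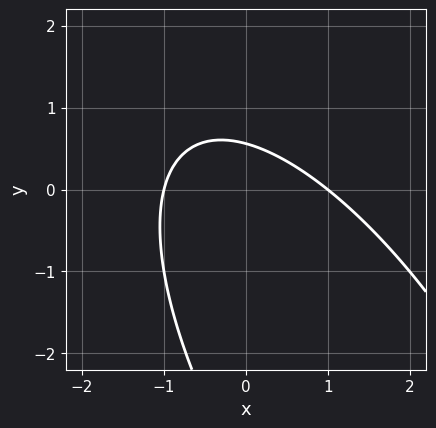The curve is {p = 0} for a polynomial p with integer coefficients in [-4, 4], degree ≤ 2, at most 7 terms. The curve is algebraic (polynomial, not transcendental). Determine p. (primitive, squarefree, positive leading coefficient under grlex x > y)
The degree is 2 — no degree-1 curve has this shape.
Checking where it meets the axes: the x-axis gridline crossings are at x ∈ {-1, 1}.
Putting this together gives p.

2*x^2 + 2*x*y + y^2 + 3*y - 2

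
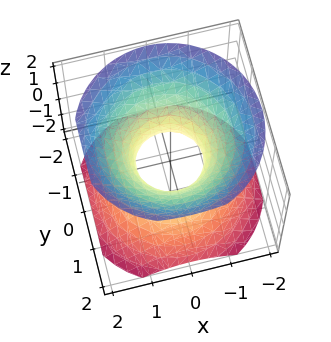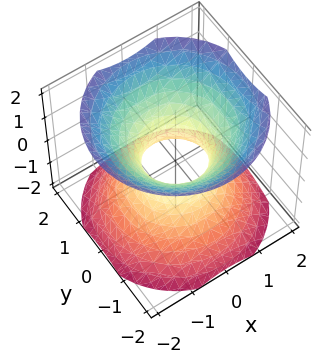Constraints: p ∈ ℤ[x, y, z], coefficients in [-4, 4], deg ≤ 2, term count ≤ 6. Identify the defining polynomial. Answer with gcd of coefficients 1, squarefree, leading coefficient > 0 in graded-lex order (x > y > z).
First, deg p = 2. The shape is more complex than any degree-1 surface.
Next, symmetry: every cross-section ⟂ z is a circle, so x, y appear only via x² + y².
Next, from the axis intercepts and sections: it misses every integer gridline on the z-axis; a circular section at z = 0 has radius between 0 and 1.
Finally, fitting integer coefficients to these (and the overall shape) gives p.

3*x^2 + 3*y^2 - 3*z^2 - 2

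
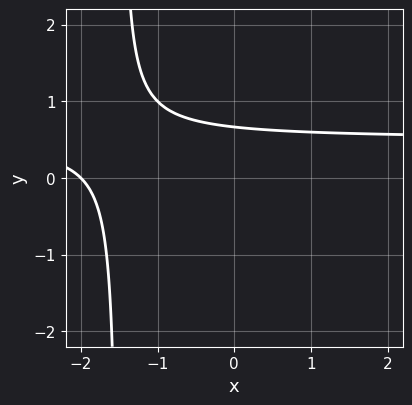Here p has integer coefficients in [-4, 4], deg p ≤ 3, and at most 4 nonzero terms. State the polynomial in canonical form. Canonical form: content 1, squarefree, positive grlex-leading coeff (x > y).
1. deg p = 2. A generic line meets the curve in up to 2 points.
2. Observable constraints: it crosses the x-axis at the gridline x = -2.
3. Fitting integer coefficients to these (and the overall shape) gives p.

2*x*y - x + 3*y - 2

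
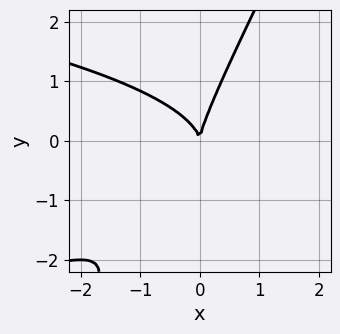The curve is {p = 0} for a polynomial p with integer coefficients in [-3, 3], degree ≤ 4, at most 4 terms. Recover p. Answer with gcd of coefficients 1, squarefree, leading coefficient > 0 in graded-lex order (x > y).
2*x*y^2 - y^3 + 2*x^2

(a) Degree: a generic line meets the curve in up to 3 points, so deg p = 3.
(b) Reading off the gridlines: it crosses the x-axis at the gridline x = 0; it meets the y-axis at y = 0 (among the integer gridlines).
(c) Solving for integer coefficients yields p as stated.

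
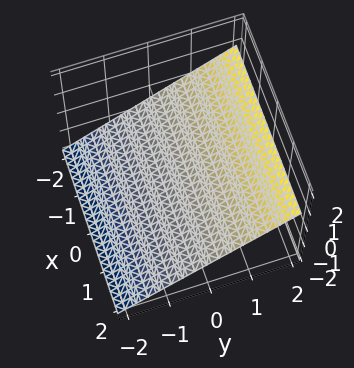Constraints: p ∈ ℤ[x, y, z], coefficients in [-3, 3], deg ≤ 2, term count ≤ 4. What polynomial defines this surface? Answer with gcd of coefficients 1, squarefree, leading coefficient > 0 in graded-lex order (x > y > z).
2*y - 3*z - 2

(a) The degree is 1 — every cross-section is a straight line — this is a plane.
(b) Reading off the gridlines: no x-intercept at any integer in the box; it crosses the y-axis at the gridline y = 1.
(c) These observations pin down the coefficients.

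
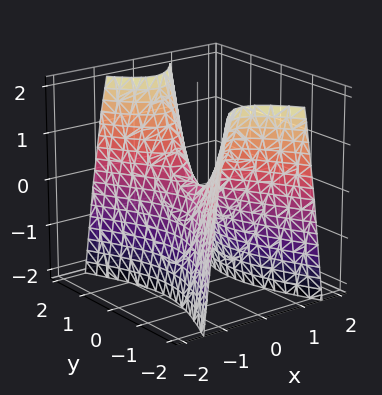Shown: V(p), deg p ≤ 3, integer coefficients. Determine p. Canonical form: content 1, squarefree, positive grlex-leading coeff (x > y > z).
3*x^2 - y^2 + z

1. deg p = 2. A hyperbolic paraboloid; a quadric.
2. Symmetries: the x ↦ −x reflection is a symmetry, so x appears only in even powers; the y ↦ −y reflection is a symmetry, so y appears only in even powers.
3. Checking where it meets the axes: it meets the x-axis at x = 0 (among the integer gridlines); it meets the y-axis at y = 0 (among the integer gridlines); it meets the z-axis at z = 0 (among the integer gridlines).
4. These observations pin down the coefficients.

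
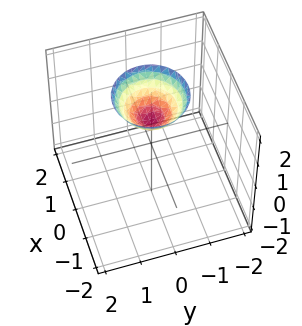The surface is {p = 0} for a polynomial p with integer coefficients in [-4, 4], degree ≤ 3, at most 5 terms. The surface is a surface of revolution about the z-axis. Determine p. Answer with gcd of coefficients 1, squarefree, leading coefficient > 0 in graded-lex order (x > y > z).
The degree is 2 — a generic line meets the surface in up to 2 points.
Symmetries: rotational symmetry about the z-axis ⇒ p depends on x, y only through x² + y².
Against the integer gridlines: it misses every integer gridline on the y-axis; it meets the z-axis at z = 1 (among the integer gridlines); it misses every integer gridline on the x-axis.
Putting this together gives p.

x^2 + y^2 - z + 1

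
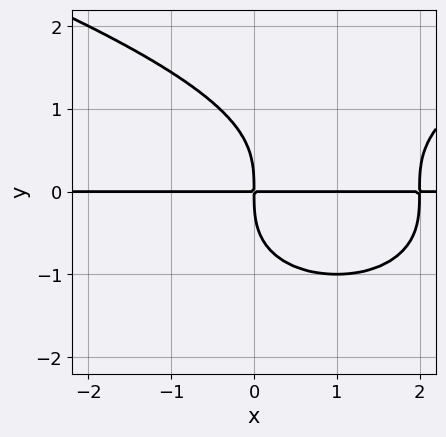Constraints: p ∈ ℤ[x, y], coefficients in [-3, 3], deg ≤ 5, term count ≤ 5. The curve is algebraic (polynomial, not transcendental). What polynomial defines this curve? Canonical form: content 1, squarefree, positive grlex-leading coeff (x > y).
y^4 - x^2*y + 2*x*y

(a) The degree is 4 — a generic line meets the curve in up to 4 points.
(b) From the visible intercepts: the visible x-axis segment lies entirely on the curve.
(c) Fitting integer coefficients to these (and the overall shape) gives p.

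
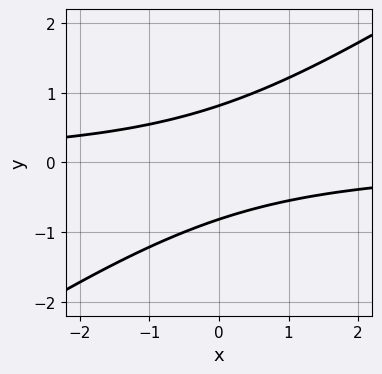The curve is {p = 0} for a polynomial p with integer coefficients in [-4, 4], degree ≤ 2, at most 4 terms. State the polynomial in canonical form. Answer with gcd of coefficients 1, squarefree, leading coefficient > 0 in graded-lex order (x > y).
2*x*y - 3*y^2 + 2

(a) The degree is 2 — no degree-1 curve has this shape.
(b) Checking where it meets the axes: it misses every integer gridline on the x-axis.
(c) Together with the visible shape, these determine p as stated.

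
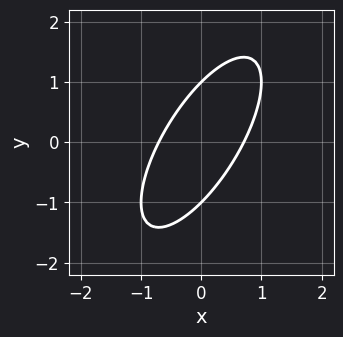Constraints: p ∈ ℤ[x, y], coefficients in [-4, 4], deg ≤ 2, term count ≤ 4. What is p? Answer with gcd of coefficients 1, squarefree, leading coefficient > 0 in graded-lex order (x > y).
First, degree: the shape is more complex than any degree-1 curve, so deg p = 2.
Then, observable constraints: among the integer gridlines, it crosses the y-axis at y ∈ {-1, 1}.
Finally, fitting integer coefficients to these (and the overall shape) gives p.

2*x^2 - 2*x*y + y^2 - 1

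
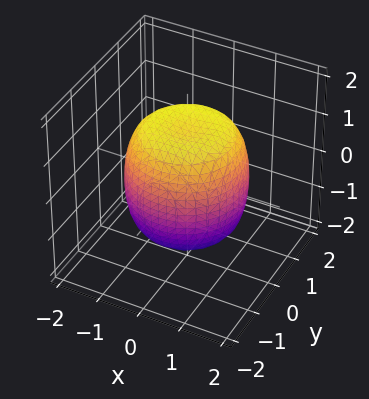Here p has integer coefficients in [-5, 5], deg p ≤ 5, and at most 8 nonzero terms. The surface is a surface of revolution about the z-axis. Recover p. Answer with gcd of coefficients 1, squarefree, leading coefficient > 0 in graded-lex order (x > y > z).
2*x^4 + 4*x^2*y^2 + 2*y^4 - 2*x^2 - 2*y^2 + 2*z^2 - 3

1. Degree: no degree-3 surface has this shape, so deg p = 4.
2. Symmetry: the z-axis is an axis of rotation, so x and y enter only as x² + y².
3. From the axis intercepts and sections: a circular section at z = 1 has radius between 1 and 2.
4. Solving for integer coefficients yields p as stated.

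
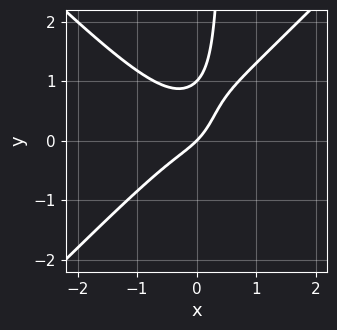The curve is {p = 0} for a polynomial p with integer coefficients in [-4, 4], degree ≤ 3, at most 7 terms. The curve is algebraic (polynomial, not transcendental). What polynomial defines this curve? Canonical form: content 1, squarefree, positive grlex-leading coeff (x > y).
2*x^3 - 2*x*y^2 + y^2 + x - y

1. deg p = 3. The shape is more complex than any degree-2 curve.
2. From the axis intercepts and sections: one x-axis crossing is at x = 0; among the integer gridlines, it crosses the y-axis at y ∈ {0, 1}.
3. Putting this together gives p.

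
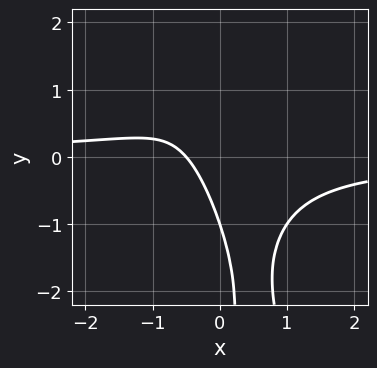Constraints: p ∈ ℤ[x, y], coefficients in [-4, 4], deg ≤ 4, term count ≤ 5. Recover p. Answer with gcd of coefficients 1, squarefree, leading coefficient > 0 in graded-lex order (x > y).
3*x^2*y + x*y^2 + 2*x + y + 1

The degree is 3 — a generic line meets the curve in up to 3 points.
Checking where it meets the axes: one y-axis crossing is at y = -1.
Putting this together gives p.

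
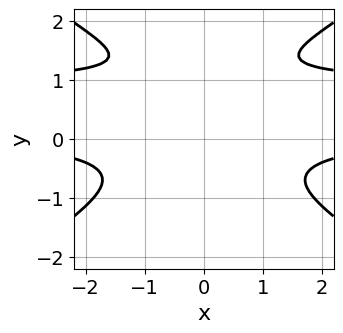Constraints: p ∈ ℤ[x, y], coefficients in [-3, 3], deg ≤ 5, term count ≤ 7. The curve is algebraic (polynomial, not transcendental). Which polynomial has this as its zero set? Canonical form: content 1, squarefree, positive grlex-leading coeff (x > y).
x^2*y^2 - 2*y^4 - x^2*y + 3*y^3 - 2

First, deg p = 4. The shape is more complex than any degree-3 curve.
Then, symmetries: the x ↦ −x reflection is a symmetry, so x appears only in even powers.
Next, observable constraints: the curve avoids every integer x-axis point in the box; the curve avoids every integer y-axis point in the box.
Finally, assembling these constraints gives the stated polynomial.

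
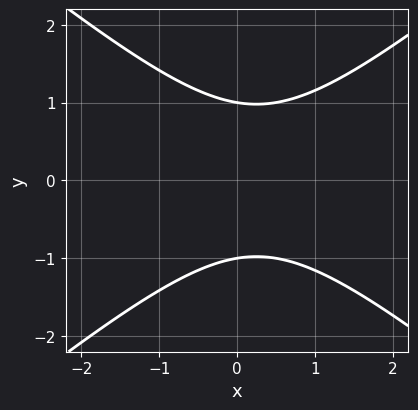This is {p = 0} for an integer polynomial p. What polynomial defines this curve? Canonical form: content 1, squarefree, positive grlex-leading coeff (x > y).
(a) Degree: a generic line meets the curve in up to 2 points, so deg p = 2.
(b) Symmetries: the y ↦ −y reflection is a symmetry, so y appears only in even powers.
(c) From the visible intercepts: the y-axis gridline crossings are at y ∈ {-1, 1}; it misses every integer gridline on the x-axis.
(d) The integer polynomial consistent with all of this is the stated p.

2*x^2 - 3*y^2 - x + 3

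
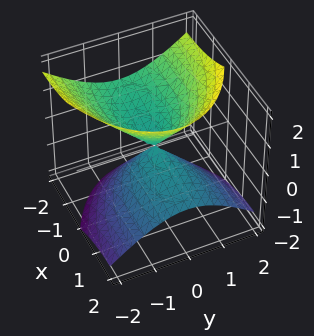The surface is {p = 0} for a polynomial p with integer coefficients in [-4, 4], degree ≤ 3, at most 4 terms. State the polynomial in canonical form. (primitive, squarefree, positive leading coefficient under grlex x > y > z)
1. I count 2 distinct pieces.
2. Degree: a generic line meets the surface in up to 2 points, so deg p = 2.
3. Against the integer gridlines: it meets the x-axis at x = 0 (among the integer gridlines); it crosses the z-axis at the gridline z = 0; it crosses the y-axis at the gridline y = 0.
4. Fitting integer coefficients to these (and the overall shape) gives p.

x^2 + 3*x*z + 3*y^2 - 3*z^2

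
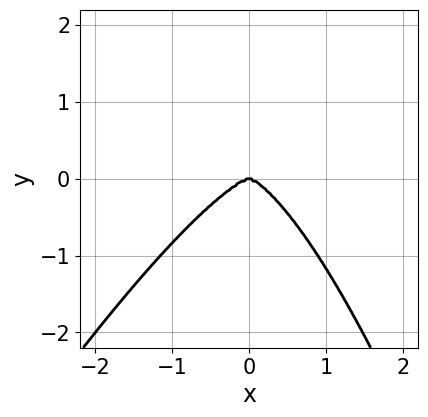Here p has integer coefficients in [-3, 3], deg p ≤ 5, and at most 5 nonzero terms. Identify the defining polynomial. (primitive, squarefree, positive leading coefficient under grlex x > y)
2*x^4 - x^3*y + 2*y^3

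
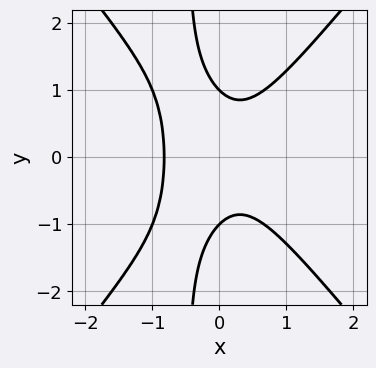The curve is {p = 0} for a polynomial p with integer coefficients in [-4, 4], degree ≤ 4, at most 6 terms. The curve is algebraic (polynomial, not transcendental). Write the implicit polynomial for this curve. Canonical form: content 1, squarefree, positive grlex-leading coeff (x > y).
The degree is 3 — a generic line meets the curve in up to 3 points.
Symmetries: mirror symmetry y ↦ −y ⇒ only even powers of y.
Reading off the gridlines: among the integer gridlines, it crosses the y-axis at y ∈ {-1, 1}.
Matching integer coefficients to the picture gives p.

3*x^3 - 2*x*y^2 + x^2 - y^2 + 1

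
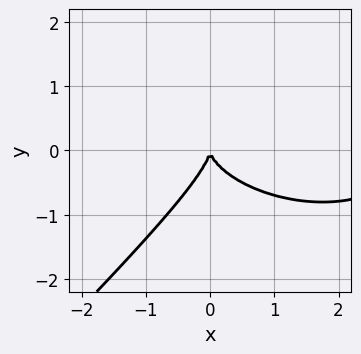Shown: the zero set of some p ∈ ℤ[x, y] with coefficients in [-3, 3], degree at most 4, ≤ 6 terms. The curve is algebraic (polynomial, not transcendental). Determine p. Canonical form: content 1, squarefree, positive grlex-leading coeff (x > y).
x^3 + 2*x*y^2 - 3*y^3 - 3*x^2

Degree: the shape is more complex than any degree-2 curve, so deg p = 3.
Observable constraints: one y-axis crossing is at y = 0; one x-axis crossing is at x = 0.
Assembling these constraints gives the stated polynomial.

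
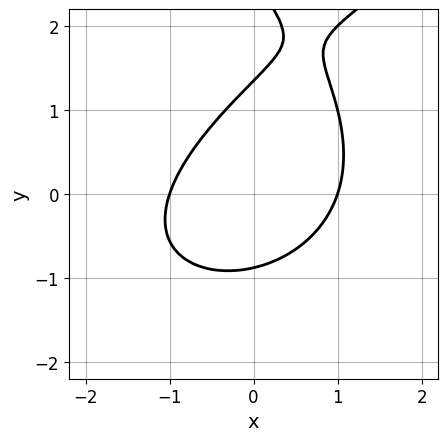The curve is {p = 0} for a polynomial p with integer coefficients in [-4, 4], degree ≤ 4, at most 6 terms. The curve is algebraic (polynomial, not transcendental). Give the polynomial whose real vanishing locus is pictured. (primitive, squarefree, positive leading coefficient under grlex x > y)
y^3 - 3*x^2 + 2*x*y - 3*y^2 + 3

1. Degree: a generic line meets the curve in up to 3 points, so deg p = 3.
2. From the visible intercepts: among the integer gridlines, it crosses the x-axis at x ∈ {-1, 1}.
3. Fitting integer coefficients to these (and the overall shape) gives p.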